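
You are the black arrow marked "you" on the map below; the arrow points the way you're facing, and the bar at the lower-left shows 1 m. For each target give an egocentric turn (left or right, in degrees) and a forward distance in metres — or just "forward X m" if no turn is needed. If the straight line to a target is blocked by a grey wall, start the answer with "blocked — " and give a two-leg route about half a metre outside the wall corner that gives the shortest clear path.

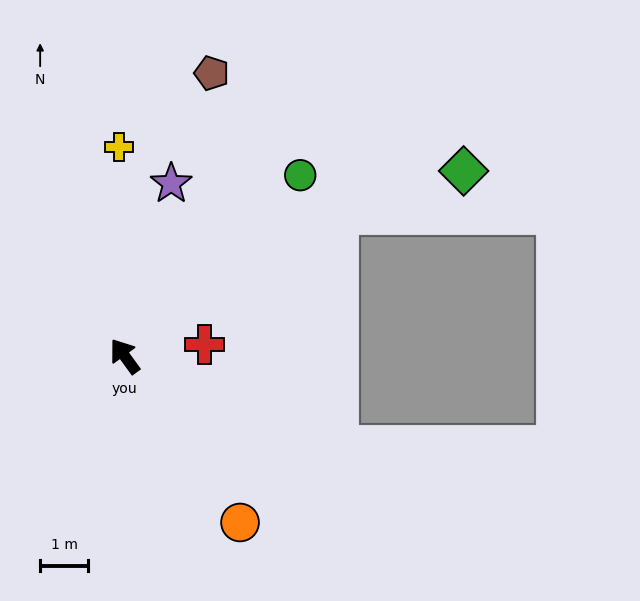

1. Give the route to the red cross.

turn right 118°, forward 1.7 m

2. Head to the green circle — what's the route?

turn right 80°, forward 5.2 m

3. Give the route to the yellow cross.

turn right 34°, forward 4.3 m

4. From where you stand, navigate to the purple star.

turn right 51°, forward 3.7 m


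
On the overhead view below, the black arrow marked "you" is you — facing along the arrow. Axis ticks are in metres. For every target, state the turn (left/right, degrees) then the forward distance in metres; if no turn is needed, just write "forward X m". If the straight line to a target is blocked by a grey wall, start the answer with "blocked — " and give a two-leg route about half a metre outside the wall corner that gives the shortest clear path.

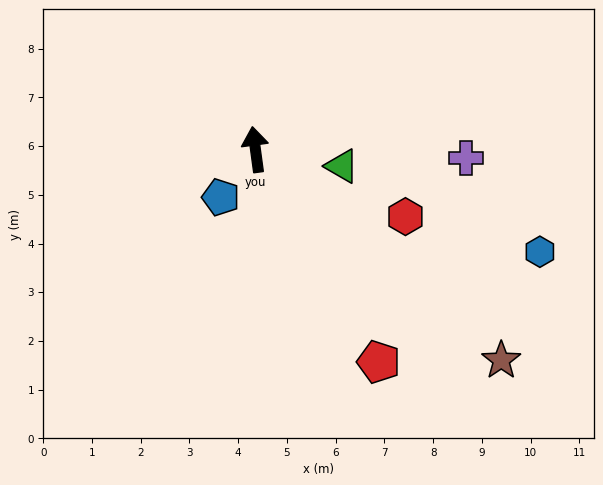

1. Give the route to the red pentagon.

turn right 158°, forward 5.0 m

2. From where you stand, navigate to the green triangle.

turn right 109°, forward 1.8 m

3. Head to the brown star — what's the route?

turn right 138°, forward 6.6 m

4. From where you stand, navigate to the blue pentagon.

turn left 136°, forward 1.2 m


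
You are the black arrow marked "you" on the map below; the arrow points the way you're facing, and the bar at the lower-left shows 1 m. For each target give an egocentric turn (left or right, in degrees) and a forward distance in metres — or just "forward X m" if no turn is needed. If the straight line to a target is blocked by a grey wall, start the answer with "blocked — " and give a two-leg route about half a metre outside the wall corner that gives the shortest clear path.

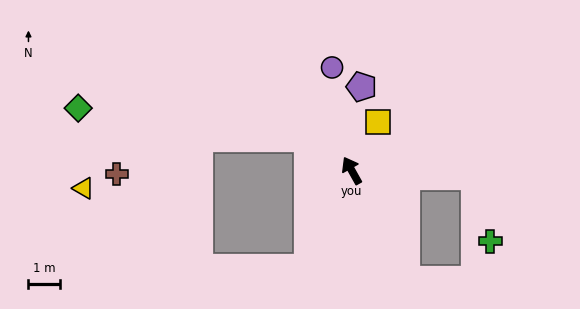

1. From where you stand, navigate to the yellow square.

turn right 58°, forward 1.7 m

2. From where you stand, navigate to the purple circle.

turn right 18°, forward 3.3 m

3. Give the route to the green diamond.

blocked — turn left 25°, forward 1.7 m, then turn left 28°, forward 7.2 m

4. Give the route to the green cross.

blocked — turn right 122°, forward 3.8 m, then turn right 73°, forward 2.1 m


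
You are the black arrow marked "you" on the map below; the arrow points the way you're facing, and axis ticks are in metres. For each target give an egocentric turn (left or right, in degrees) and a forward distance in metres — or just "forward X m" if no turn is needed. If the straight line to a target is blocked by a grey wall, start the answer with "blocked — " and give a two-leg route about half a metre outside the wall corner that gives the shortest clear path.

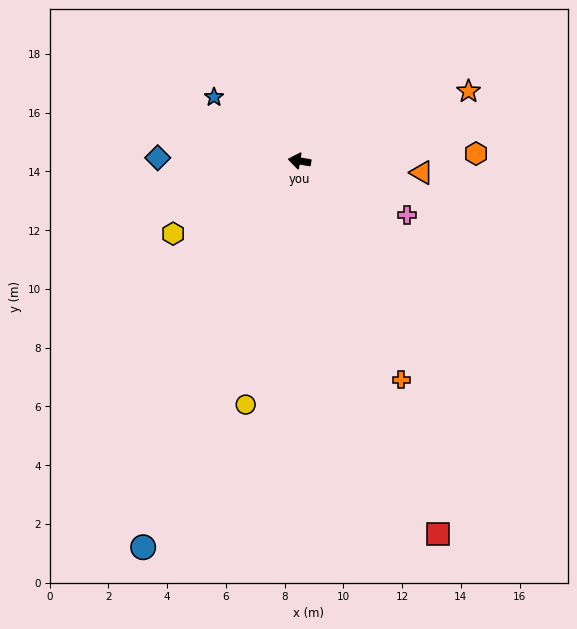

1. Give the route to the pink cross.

turn left 163°, forward 4.1 m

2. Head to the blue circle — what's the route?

turn left 77°, forward 14.2 m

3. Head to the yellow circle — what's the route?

turn left 87°, forward 8.5 m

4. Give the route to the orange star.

turn right 148°, forward 6.2 m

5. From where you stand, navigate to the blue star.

turn right 27°, forward 3.6 m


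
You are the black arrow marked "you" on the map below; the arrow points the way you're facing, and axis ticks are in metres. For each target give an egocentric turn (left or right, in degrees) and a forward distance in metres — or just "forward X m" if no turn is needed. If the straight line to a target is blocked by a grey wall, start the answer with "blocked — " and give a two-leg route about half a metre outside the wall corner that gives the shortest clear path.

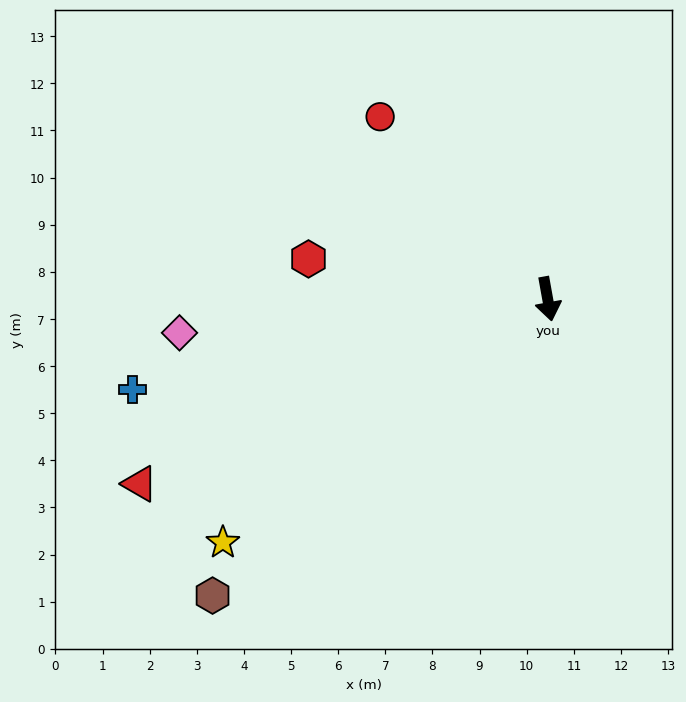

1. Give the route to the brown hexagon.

turn right 59°, forward 9.5 m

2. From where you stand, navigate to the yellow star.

turn right 63°, forward 8.6 m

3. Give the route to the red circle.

turn right 148°, forward 5.3 m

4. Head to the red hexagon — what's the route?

turn right 110°, forward 5.1 m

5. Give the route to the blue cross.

turn right 88°, forward 9.0 m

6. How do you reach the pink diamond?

turn right 95°, forward 7.8 m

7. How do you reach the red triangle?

turn right 76°, forward 9.5 m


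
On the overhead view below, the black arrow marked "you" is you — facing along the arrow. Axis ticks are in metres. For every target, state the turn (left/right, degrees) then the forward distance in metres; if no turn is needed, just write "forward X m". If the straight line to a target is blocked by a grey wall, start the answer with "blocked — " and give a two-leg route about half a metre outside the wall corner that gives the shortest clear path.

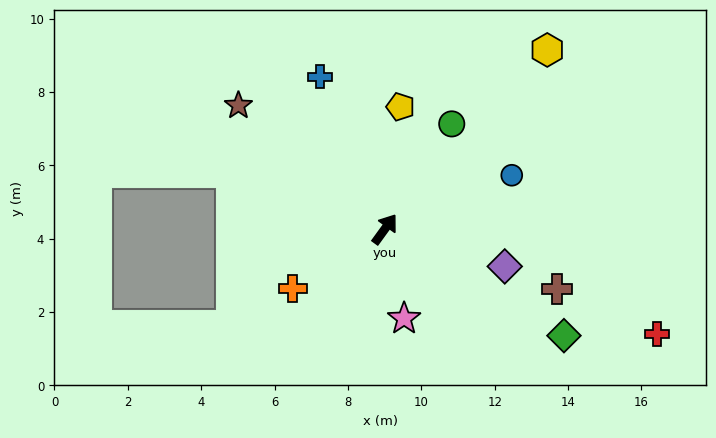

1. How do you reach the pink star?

turn right 132°, forward 2.5 m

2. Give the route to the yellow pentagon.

turn left 29°, forward 3.4 m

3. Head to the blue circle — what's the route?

turn right 31°, forward 3.8 m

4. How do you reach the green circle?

turn left 3°, forward 3.4 m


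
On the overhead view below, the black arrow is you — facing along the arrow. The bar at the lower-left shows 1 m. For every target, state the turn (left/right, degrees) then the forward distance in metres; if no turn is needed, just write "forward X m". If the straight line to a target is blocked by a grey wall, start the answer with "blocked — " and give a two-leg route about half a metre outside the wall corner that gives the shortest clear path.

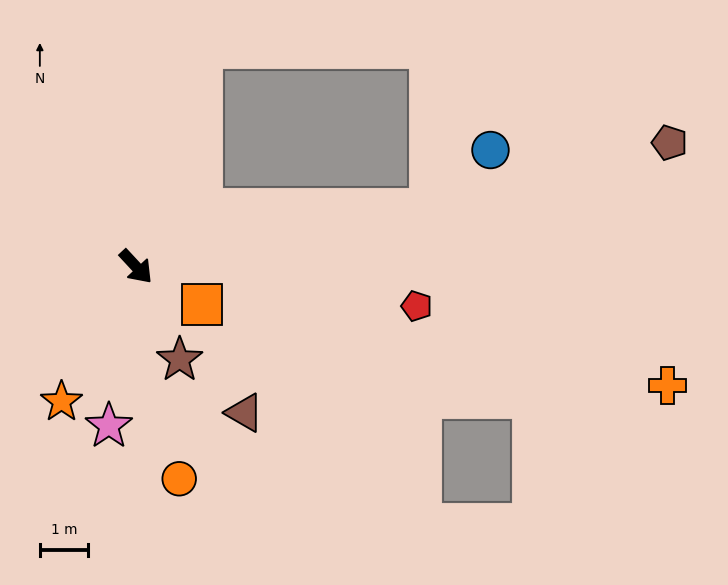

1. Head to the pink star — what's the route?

turn right 53°, forward 3.4 m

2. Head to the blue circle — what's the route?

blocked — turn left 58°, forward 6.2 m, then turn left 33°, forward 1.8 m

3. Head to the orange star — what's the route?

turn right 72°, forward 3.2 m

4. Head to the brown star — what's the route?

turn right 18°, forward 2.1 m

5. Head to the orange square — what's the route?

turn left 17°, forward 1.6 m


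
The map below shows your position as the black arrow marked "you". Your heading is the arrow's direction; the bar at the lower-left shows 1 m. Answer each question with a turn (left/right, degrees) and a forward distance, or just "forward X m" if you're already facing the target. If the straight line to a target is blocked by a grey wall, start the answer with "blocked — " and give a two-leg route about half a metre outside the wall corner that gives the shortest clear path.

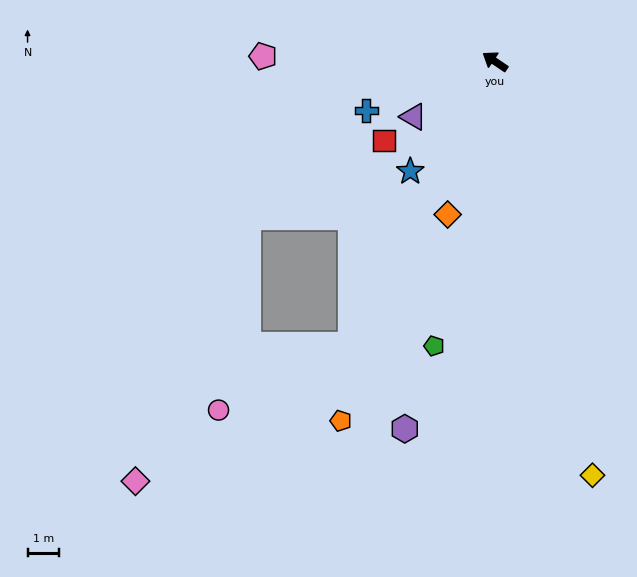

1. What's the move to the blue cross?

turn left 55°, forward 4.4 m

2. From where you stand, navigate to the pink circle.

blocked — turn left 97°, forward 10.2 m, then turn right 37°, forward 4.7 m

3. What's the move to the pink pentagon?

turn left 33°, forward 7.4 m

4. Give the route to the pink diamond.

blocked — turn left 97°, forward 10.2 m, then turn right 31°, forward 8.2 m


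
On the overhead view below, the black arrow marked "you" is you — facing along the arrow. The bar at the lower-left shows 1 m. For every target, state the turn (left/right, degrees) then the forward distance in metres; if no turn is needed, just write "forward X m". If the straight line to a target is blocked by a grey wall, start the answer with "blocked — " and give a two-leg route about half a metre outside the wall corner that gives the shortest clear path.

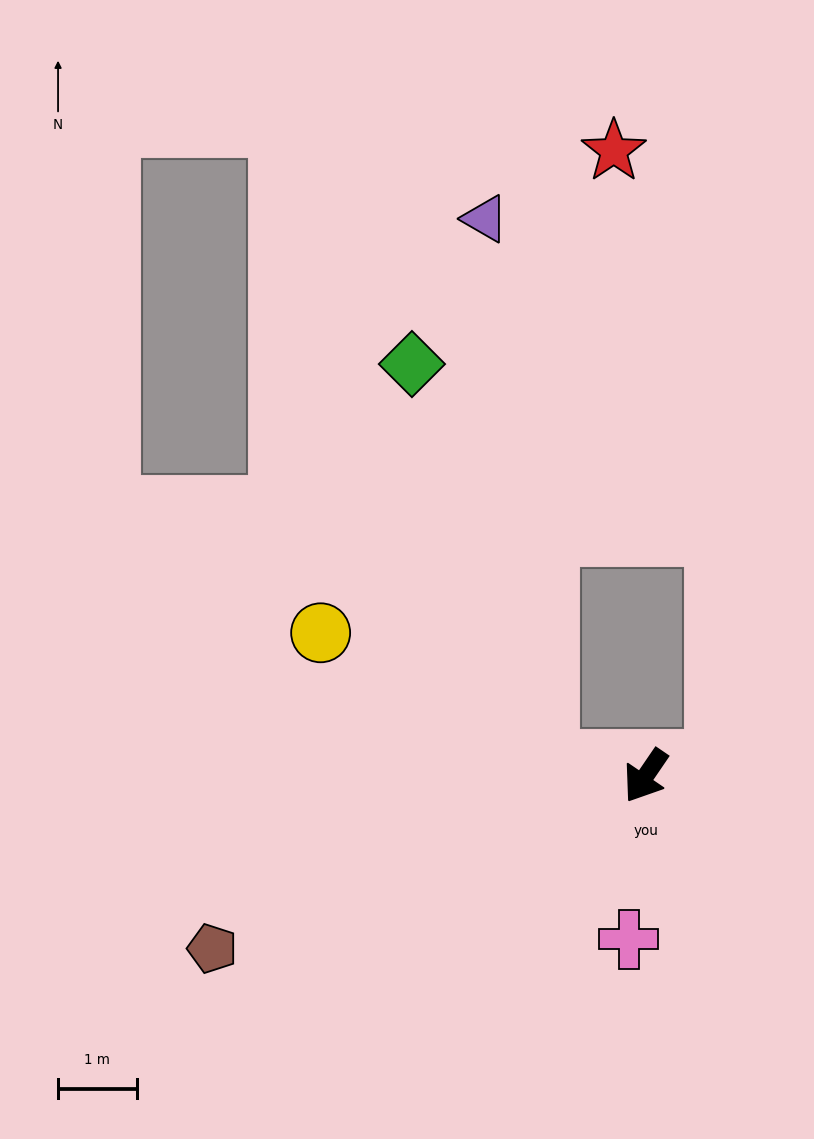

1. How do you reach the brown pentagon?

turn right 34°, forward 5.9 m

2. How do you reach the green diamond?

blocked — turn right 63°, forward 1.3 m, then turn right 64°, forward 5.3 m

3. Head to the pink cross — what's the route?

turn left 28°, forward 2.1 m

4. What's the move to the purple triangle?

blocked — turn right 63°, forward 1.3 m, then turn right 76°, forward 7.0 m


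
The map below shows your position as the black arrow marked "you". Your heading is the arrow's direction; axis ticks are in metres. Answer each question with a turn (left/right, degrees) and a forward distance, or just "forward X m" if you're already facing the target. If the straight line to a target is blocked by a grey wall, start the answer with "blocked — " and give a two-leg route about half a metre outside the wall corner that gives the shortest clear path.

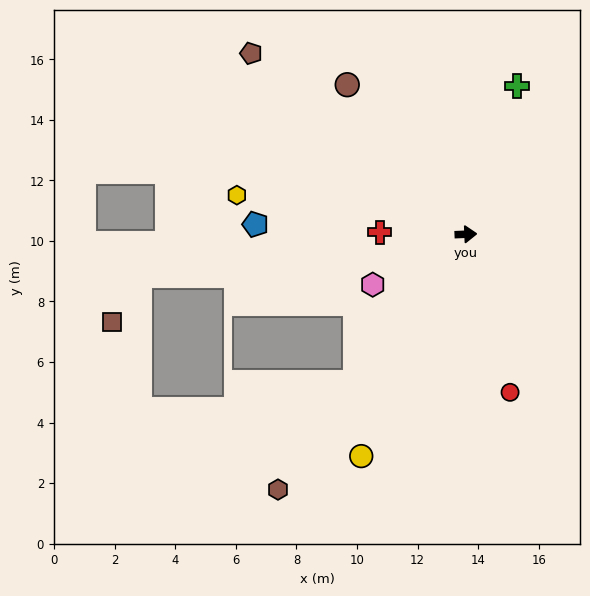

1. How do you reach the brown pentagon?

turn left 138°, forward 9.3 m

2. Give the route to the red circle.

turn right 77°, forward 5.4 m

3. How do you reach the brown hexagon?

turn right 129°, forward 10.5 m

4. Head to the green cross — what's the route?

turn left 69°, forward 5.2 m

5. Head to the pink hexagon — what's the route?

turn right 154°, forward 3.5 m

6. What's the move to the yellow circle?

turn right 118°, forward 8.1 m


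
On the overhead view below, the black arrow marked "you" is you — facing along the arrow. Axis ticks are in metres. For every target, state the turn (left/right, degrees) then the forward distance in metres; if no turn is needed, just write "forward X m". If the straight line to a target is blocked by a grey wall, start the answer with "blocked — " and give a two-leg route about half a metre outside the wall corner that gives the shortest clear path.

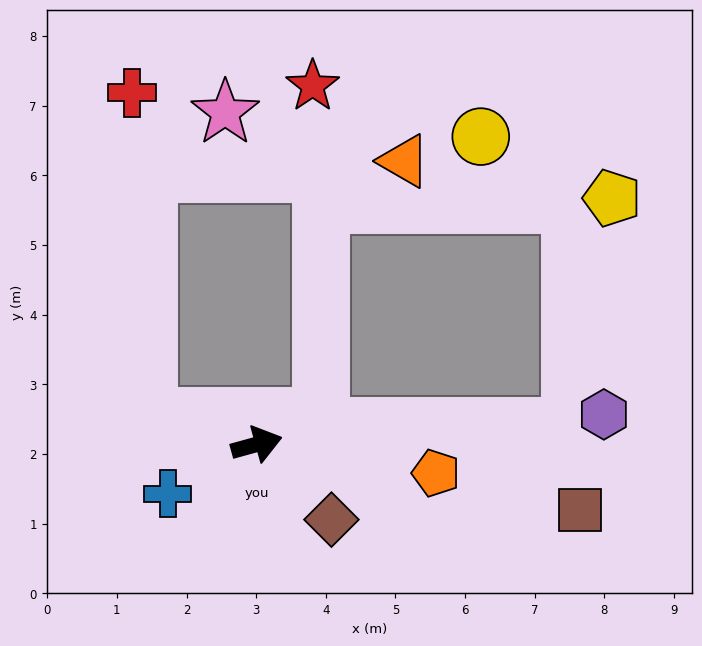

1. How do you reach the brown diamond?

turn right 61°, forward 1.5 m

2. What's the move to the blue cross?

turn right 166°, forward 1.5 m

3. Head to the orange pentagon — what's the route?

turn right 25°, forward 2.6 m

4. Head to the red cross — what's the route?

blocked — turn left 151°, forward 1.6 m, then turn right 74°, forward 4.7 m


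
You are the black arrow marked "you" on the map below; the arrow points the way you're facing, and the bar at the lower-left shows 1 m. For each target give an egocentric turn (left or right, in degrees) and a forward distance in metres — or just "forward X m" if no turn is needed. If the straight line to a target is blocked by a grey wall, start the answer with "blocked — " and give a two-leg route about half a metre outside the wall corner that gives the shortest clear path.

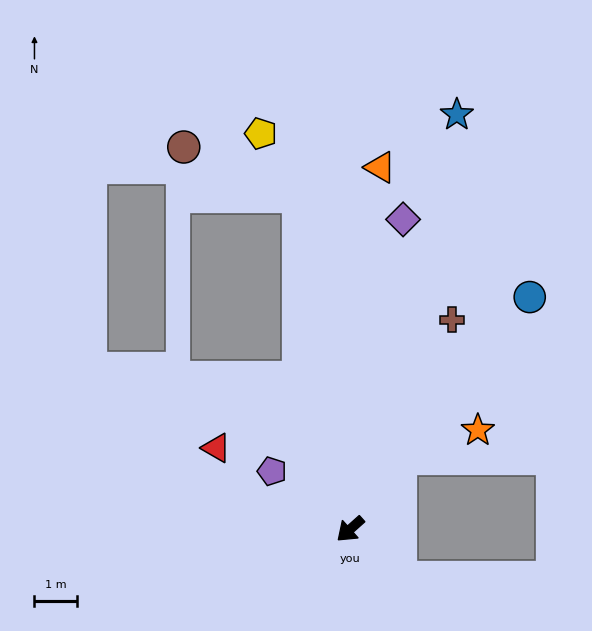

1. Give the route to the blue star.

turn right 146°, forward 10.1 m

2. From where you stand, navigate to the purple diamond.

turn right 141°, forward 7.4 m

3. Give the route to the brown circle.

blocked — turn right 123°, forward 8.0 m, then turn left 59°, forward 3.0 m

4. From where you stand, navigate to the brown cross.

turn right 158°, forward 5.5 m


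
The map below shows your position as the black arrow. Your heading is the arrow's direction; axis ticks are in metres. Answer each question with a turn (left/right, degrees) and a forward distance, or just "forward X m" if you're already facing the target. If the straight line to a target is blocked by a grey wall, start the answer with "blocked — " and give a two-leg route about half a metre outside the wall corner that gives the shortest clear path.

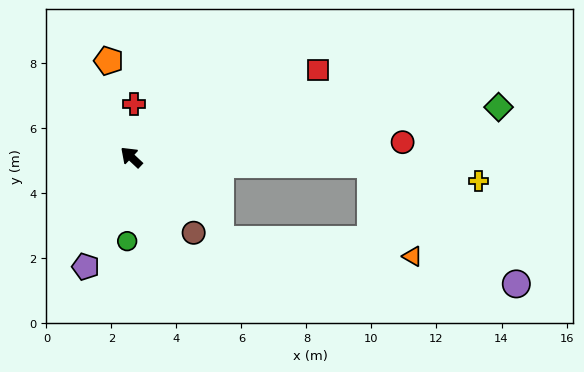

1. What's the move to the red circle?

turn right 134°, forward 8.4 m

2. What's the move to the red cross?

turn right 50°, forward 1.6 m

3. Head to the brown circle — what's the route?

turn left 173°, forward 3.0 m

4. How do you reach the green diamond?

turn right 129°, forward 11.4 m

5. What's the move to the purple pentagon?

turn left 111°, forward 3.6 m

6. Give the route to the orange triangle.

blocked — turn right 139°, forward 7.4 m, then turn right 63°, forward 3.1 m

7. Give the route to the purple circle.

blocked — turn right 139°, forward 7.4 m, then turn right 37°, forward 5.8 m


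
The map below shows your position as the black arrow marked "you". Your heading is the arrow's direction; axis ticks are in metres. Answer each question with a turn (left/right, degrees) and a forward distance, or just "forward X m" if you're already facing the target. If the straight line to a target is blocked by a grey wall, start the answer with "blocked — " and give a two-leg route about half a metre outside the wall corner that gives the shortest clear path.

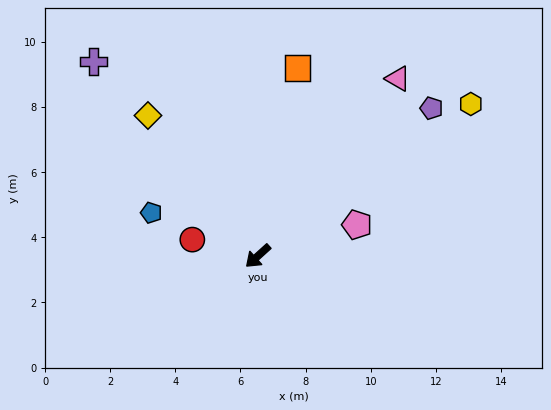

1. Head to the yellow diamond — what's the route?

turn right 94°, forward 5.5 m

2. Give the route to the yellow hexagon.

turn left 173°, forward 8.0 m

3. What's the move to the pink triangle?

turn right 170°, forward 6.9 m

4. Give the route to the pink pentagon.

turn left 155°, forward 3.2 m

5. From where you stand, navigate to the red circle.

turn right 56°, forward 2.1 m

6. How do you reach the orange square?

turn right 144°, forward 5.9 m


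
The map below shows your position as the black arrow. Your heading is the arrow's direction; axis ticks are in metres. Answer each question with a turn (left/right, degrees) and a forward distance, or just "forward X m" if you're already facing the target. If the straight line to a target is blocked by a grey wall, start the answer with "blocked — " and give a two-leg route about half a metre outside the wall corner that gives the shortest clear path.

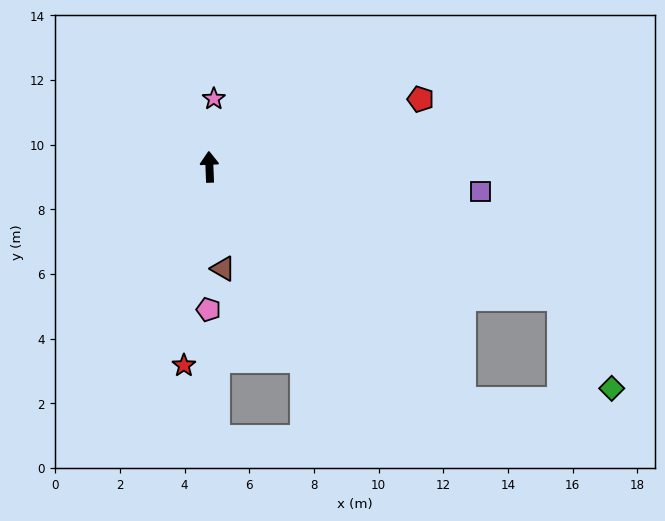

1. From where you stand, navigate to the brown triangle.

turn right 175°, forward 3.2 m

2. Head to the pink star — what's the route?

turn right 6°, forward 2.1 m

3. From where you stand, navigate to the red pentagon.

turn right 75°, forward 6.9 m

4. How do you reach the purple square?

turn right 98°, forward 8.4 m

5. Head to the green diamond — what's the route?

blocked — turn right 113°, forward 11.6 m, then turn right 40°, forward 3.2 m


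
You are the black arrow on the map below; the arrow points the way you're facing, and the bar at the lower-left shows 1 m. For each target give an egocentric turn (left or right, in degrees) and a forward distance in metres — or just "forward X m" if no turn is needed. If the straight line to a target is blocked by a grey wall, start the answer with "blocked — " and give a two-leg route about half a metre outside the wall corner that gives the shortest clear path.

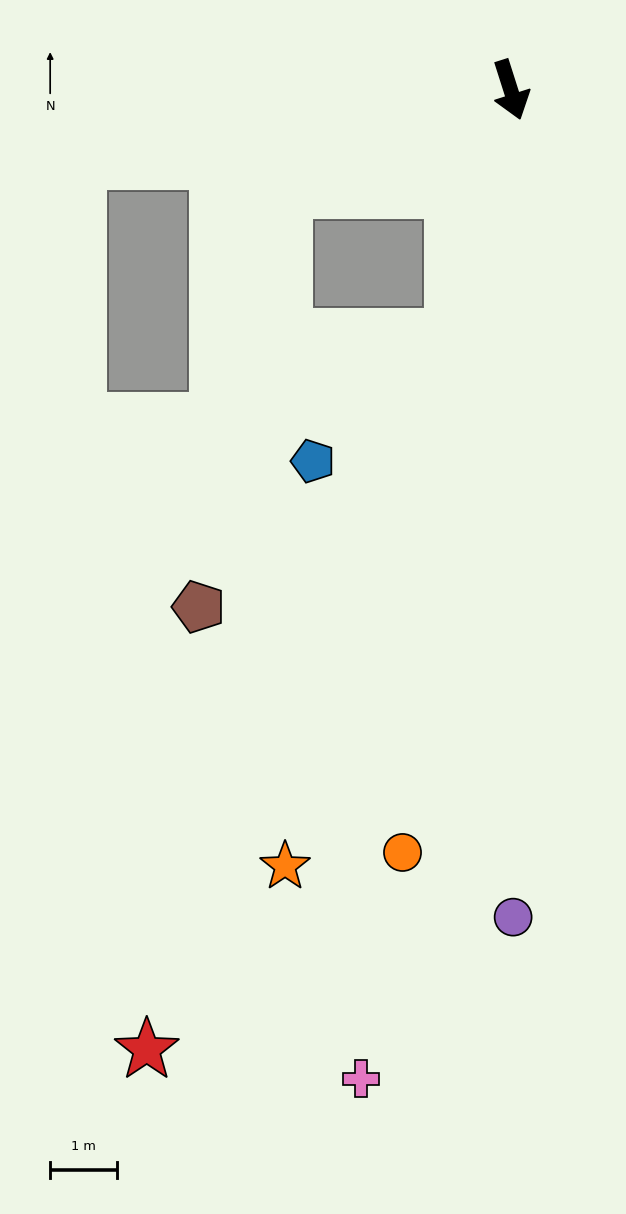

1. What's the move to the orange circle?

turn right 26°, forward 11.6 m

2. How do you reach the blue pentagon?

blocked — turn right 31°, forward 3.8 m, then turn right 35°, forward 2.8 m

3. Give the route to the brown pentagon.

blocked — turn right 84°, forward 3.7 m, then turn left 55°, forward 6.4 m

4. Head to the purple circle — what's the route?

turn right 17°, forward 12.4 m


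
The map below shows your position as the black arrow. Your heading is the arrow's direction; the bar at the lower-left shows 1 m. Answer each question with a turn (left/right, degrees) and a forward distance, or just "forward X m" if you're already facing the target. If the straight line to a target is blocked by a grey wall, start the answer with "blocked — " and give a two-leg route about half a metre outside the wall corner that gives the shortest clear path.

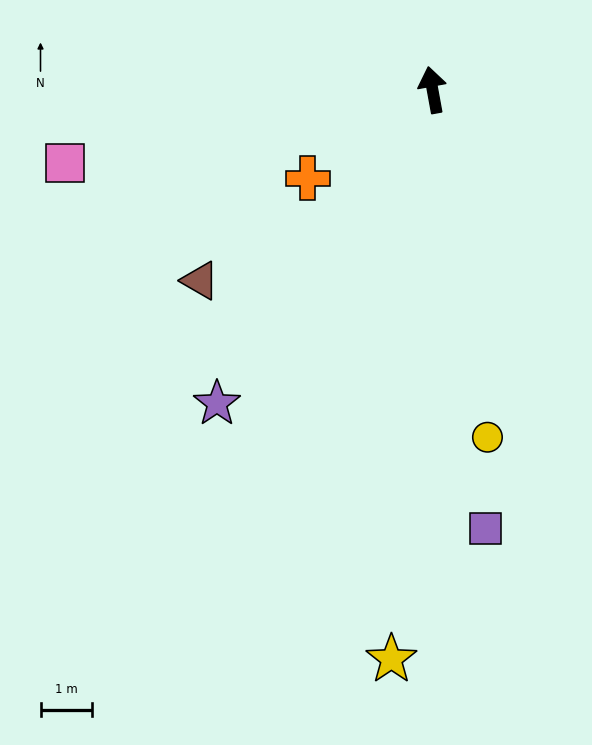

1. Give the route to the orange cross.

turn left 115°, forward 3.0 m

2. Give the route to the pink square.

turn left 91°, forward 7.2 m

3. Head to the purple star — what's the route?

turn left 135°, forward 7.3 m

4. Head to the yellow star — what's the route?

turn left 166°, forward 11.0 m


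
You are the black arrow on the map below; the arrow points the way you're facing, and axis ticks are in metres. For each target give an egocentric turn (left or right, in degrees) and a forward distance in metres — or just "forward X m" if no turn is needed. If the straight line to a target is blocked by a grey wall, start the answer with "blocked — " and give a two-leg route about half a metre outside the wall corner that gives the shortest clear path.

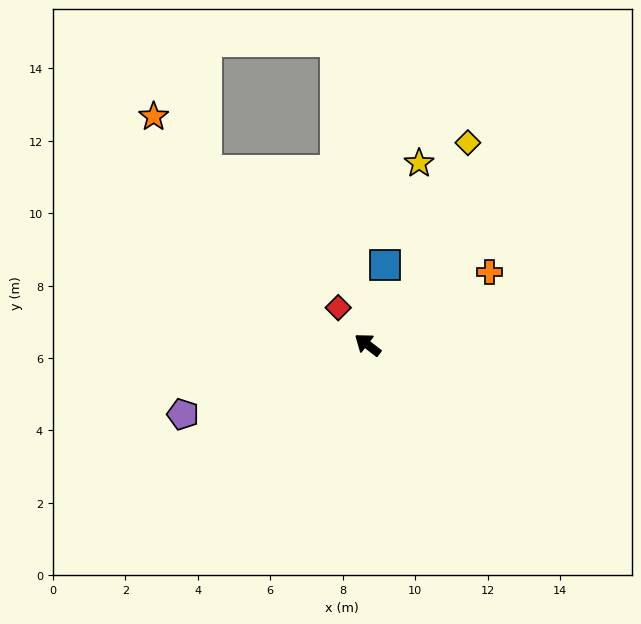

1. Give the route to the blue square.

turn right 65°, forward 2.3 m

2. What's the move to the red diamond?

turn right 14°, forward 1.3 m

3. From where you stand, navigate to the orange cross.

turn right 112°, forward 3.9 m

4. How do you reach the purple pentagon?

turn left 58°, forward 5.4 m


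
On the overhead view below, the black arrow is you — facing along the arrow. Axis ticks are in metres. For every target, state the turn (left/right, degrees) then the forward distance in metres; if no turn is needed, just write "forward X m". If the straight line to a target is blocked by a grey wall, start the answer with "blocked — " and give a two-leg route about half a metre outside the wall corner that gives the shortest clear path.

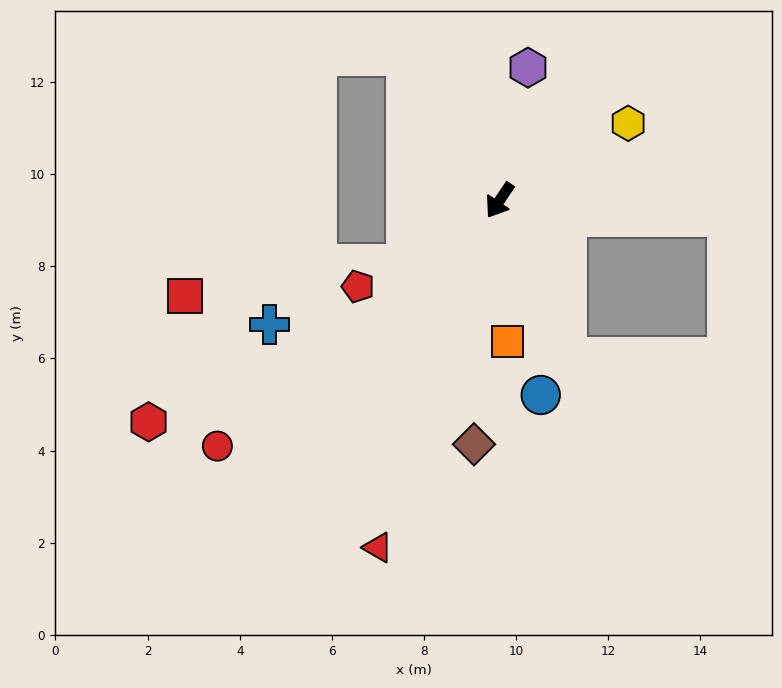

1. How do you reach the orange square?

turn left 37°, forward 3.1 m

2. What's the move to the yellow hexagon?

turn left 155°, forward 3.3 m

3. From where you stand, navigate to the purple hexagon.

turn right 158°, forward 2.9 m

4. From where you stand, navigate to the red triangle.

turn left 15°, forward 8.0 m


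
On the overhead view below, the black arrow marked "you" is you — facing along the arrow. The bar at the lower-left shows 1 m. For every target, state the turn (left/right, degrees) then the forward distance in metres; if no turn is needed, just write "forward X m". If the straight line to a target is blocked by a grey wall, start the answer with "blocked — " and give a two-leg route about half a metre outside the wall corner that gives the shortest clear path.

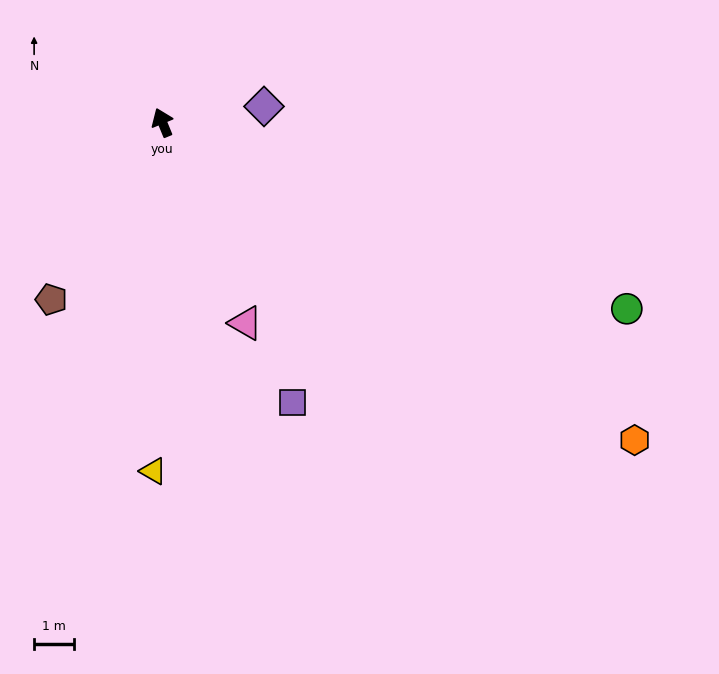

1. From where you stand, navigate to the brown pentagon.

turn left 126°, forward 5.2 m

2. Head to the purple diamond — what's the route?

turn right 103°, forward 2.6 m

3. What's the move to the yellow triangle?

turn left 156°, forward 8.7 m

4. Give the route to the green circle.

turn right 134°, forward 12.4 m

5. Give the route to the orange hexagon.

turn right 146°, forward 14.1 m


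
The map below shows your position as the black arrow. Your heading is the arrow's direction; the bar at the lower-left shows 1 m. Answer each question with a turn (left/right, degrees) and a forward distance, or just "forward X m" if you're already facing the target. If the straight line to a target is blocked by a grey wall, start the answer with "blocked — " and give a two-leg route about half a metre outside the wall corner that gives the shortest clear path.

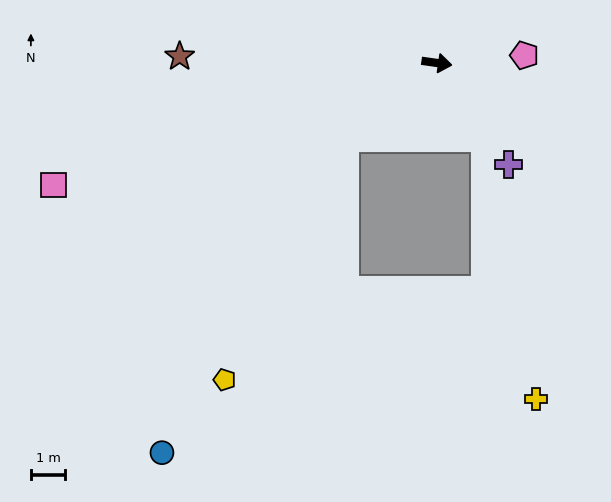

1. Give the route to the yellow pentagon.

blocked — turn right 133°, forward 3.5 m, then turn left 25°, forward 7.9 m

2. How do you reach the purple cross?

turn right 47°, forward 3.6 m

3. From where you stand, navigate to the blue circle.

blocked — turn right 133°, forward 3.5 m, then turn left 21°, forward 10.6 m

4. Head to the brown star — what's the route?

turn right 173°, forward 7.5 m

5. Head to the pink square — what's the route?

turn right 154°, forward 11.8 m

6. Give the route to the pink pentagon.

turn left 13°, forward 2.6 m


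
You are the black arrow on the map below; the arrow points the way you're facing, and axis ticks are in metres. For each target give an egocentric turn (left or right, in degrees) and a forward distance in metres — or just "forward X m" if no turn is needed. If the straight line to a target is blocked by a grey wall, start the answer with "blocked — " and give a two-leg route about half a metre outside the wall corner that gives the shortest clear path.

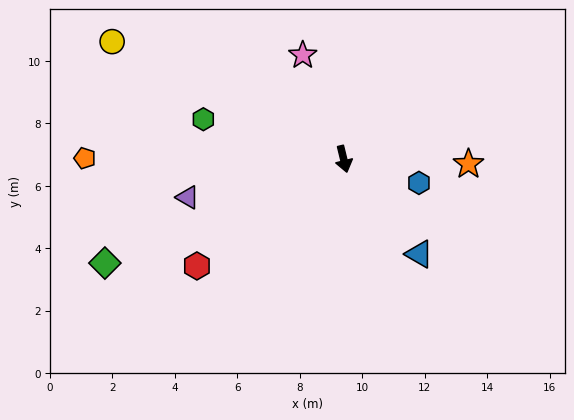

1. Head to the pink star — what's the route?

turn right 172°, forward 3.6 m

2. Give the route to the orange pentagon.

turn right 104°, forward 8.3 m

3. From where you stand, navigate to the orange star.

turn left 74°, forward 4.0 m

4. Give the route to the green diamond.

turn right 80°, forward 8.3 m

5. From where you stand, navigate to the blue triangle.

turn left 25°, forward 3.9 m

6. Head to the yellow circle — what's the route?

turn right 131°, forward 8.3 m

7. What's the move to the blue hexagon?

turn left 59°, forward 2.5 m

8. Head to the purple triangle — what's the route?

turn right 90°, forward 5.1 m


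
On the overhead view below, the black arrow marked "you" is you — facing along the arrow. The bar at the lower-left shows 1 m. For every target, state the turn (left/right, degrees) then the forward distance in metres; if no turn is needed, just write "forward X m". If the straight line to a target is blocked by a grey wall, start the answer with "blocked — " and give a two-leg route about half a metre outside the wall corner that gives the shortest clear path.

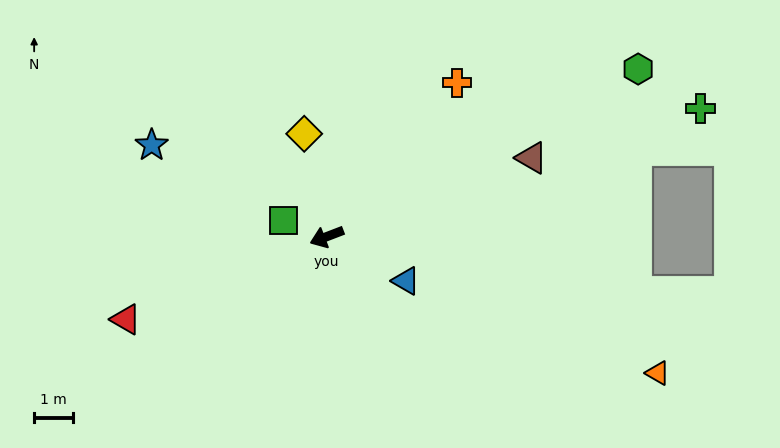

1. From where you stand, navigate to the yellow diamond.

turn right 99°, forward 2.7 m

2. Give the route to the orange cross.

turn right 151°, forward 5.2 m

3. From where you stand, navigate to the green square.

turn right 41°, forward 1.2 m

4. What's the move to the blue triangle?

turn left 130°, forward 2.4 m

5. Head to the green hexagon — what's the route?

turn right 173°, forward 9.2 m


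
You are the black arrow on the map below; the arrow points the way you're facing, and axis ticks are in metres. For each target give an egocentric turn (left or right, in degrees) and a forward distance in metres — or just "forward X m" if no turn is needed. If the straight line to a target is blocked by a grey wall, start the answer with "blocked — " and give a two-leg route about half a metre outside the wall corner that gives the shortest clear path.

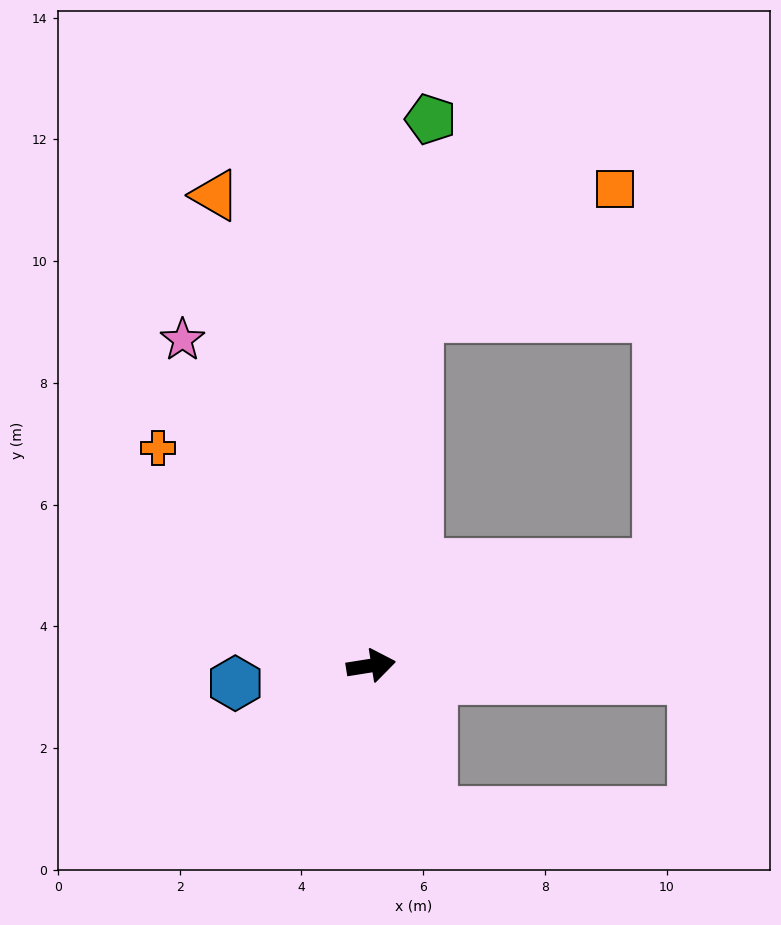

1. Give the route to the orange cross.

turn left 125°, forward 5.0 m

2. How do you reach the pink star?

turn left 111°, forward 6.2 m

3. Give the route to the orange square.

blocked — turn left 73°, forward 5.8 m, then turn right 49°, forward 3.9 m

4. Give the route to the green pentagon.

turn left 75°, forward 9.0 m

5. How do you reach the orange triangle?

turn left 99°, forward 8.1 m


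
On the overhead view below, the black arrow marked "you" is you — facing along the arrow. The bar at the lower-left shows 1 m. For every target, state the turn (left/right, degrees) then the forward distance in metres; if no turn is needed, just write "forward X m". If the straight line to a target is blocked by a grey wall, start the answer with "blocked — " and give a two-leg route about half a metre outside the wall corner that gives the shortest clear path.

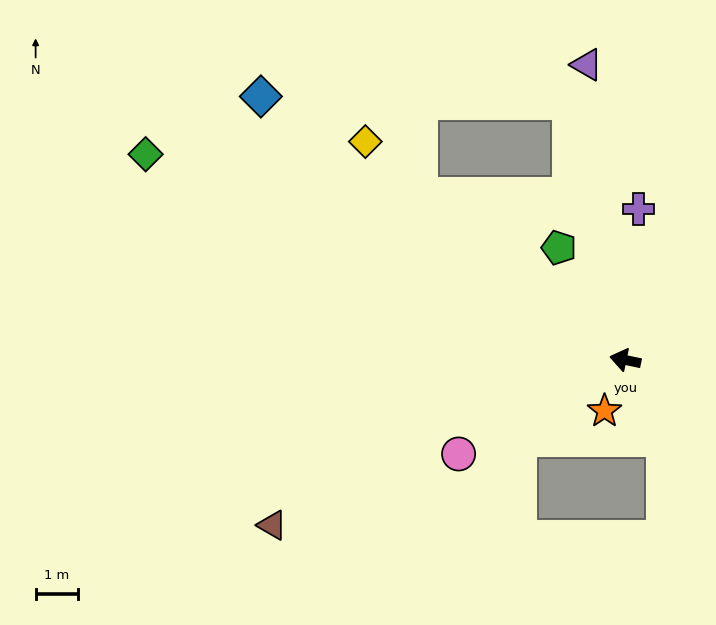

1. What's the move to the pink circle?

turn left 41°, forward 4.5 m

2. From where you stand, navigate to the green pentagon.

turn right 48°, forward 3.1 m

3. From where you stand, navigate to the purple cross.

turn right 83°, forward 3.6 m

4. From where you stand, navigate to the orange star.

turn left 80°, forward 1.3 m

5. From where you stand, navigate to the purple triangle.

turn right 71°, forward 7.1 m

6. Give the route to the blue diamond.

turn right 24°, forward 10.7 m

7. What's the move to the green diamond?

turn right 11°, forward 12.4 m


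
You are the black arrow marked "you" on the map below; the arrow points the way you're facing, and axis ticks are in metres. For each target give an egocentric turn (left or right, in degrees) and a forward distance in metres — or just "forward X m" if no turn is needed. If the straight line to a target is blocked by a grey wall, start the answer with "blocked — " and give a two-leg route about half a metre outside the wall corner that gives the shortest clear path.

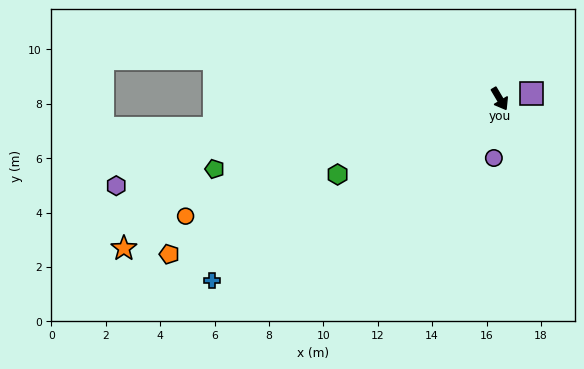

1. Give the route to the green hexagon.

turn right 96°, forward 6.6 m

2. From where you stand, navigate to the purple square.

turn left 69°, forward 1.2 m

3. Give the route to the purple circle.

turn right 36°, forward 2.2 m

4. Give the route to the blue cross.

turn right 88°, forward 12.5 m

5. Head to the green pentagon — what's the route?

turn right 107°, forward 10.8 m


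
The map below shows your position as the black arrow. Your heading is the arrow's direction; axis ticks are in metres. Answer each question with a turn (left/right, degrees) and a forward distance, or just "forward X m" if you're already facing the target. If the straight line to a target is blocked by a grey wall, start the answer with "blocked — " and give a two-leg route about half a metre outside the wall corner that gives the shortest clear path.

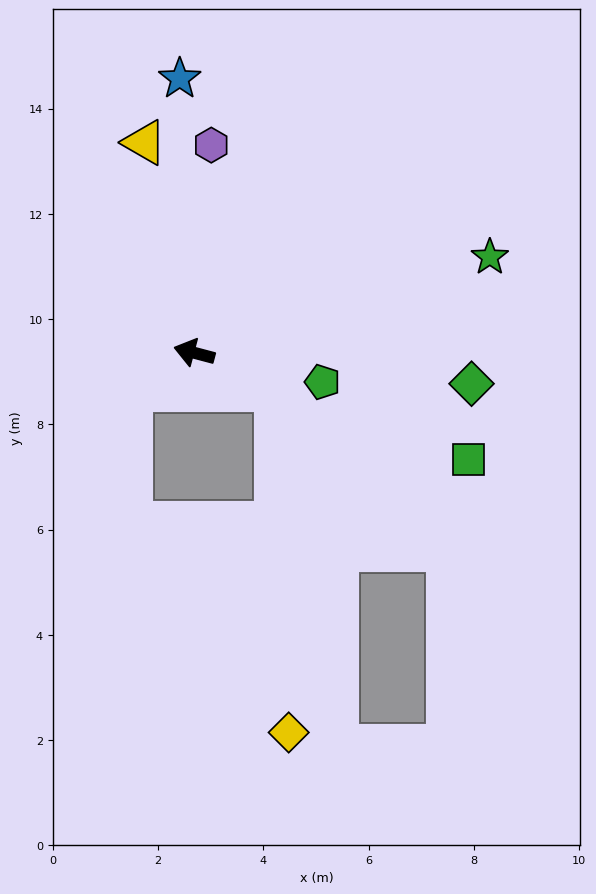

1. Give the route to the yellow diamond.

blocked — turn left 171°, forward 1.7 m, then turn right 64°, forward 6.5 m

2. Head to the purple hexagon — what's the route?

turn right 80°, forward 4.0 m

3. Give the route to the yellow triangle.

turn right 62°, forward 4.1 m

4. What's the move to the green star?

turn right 147°, forward 5.9 m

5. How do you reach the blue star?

turn right 72°, forward 5.2 m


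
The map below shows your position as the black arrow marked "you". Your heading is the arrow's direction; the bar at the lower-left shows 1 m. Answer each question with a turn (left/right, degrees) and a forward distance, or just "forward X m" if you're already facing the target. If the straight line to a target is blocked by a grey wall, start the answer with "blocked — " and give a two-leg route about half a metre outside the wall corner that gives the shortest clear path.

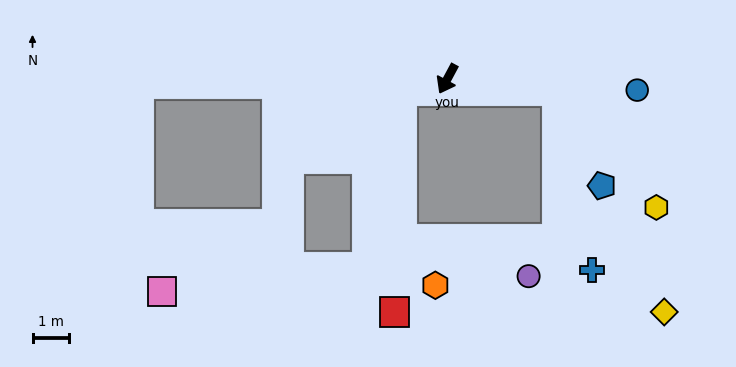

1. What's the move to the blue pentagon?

blocked — turn left 112°, forward 3.1 m, then turn right 59°, forward 2.9 m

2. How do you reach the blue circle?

turn left 115°, forward 5.3 m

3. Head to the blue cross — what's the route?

blocked — turn left 112°, forward 3.1 m, then turn right 73°, forward 5.0 m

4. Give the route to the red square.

blocked — turn right 47°, forward 1.3 m, then turn left 73°, forward 6.1 m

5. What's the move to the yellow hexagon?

blocked — turn left 112°, forward 3.1 m, then turn right 43°, forward 4.2 m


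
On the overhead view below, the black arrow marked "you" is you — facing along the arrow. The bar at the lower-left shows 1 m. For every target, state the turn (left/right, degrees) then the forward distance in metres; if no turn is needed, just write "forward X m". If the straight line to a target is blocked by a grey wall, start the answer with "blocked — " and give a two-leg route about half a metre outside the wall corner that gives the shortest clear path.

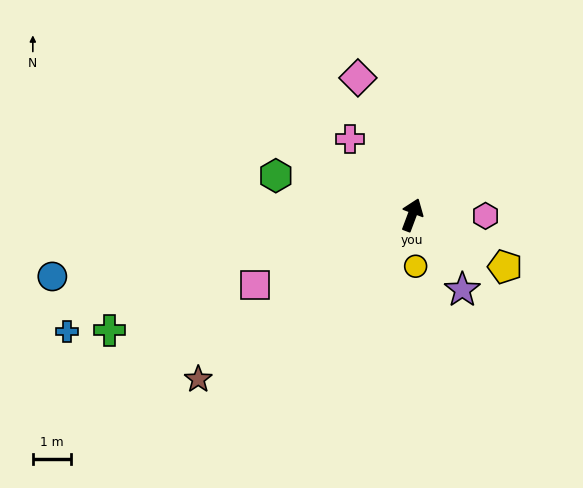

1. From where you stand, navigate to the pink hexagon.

turn right 70°, forward 1.9 m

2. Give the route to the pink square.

turn left 135°, forward 4.5 m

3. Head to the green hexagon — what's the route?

turn left 95°, forward 3.7 m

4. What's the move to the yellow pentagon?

turn right 99°, forward 2.8 m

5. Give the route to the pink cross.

turn left 60°, forward 2.6 m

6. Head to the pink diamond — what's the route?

turn left 42°, forward 3.8 m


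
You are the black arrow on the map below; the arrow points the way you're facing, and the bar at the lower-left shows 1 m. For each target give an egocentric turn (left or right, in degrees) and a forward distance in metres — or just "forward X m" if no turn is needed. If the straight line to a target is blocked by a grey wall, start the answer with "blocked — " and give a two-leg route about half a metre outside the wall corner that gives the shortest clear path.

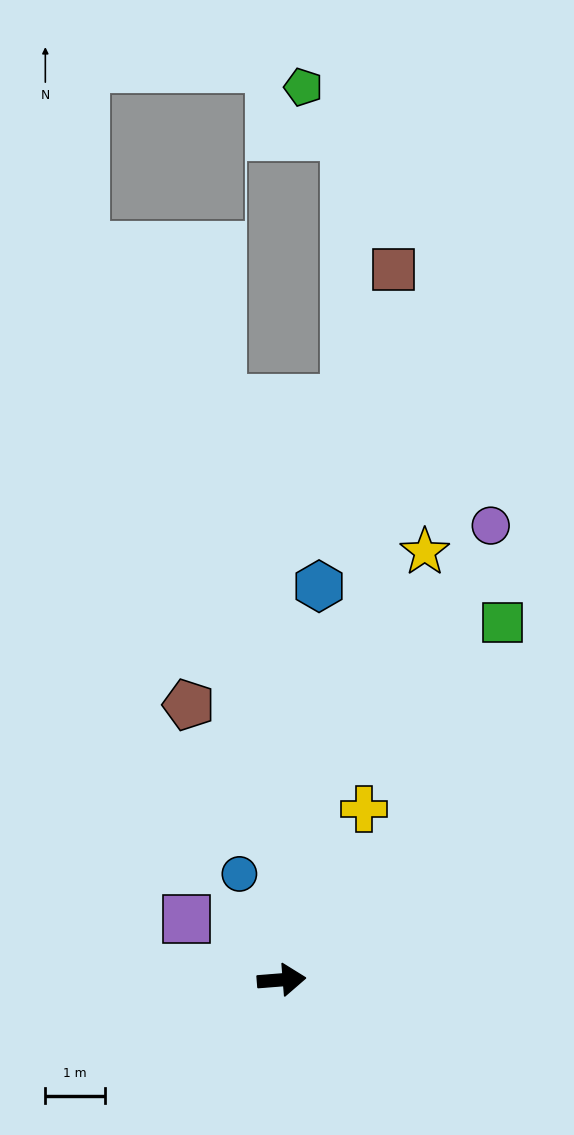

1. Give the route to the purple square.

turn left 143°, forward 1.9 m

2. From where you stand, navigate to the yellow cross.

turn left 60°, forward 3.2 m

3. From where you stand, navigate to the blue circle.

turn left 107°, forward 1.9 m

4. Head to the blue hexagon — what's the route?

turn left 80°, forward 6.7 m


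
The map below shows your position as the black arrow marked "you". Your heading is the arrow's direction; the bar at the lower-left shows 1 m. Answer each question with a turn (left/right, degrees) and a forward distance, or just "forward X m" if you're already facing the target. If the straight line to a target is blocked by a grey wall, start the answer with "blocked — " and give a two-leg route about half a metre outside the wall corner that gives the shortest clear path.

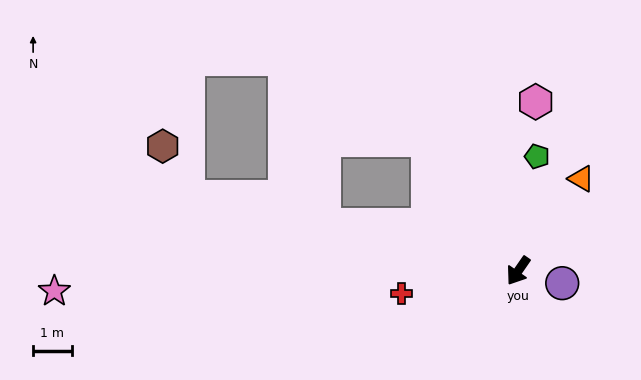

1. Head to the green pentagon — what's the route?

turn right 155°, forward 3.0 m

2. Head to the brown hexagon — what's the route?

blocked — turn right 68°, forward 8.8 m, then turn right 50°, forward 1.5 m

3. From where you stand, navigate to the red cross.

turn right 44°, forward 3.1 m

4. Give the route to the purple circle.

turn left 109°, forward 1.2 m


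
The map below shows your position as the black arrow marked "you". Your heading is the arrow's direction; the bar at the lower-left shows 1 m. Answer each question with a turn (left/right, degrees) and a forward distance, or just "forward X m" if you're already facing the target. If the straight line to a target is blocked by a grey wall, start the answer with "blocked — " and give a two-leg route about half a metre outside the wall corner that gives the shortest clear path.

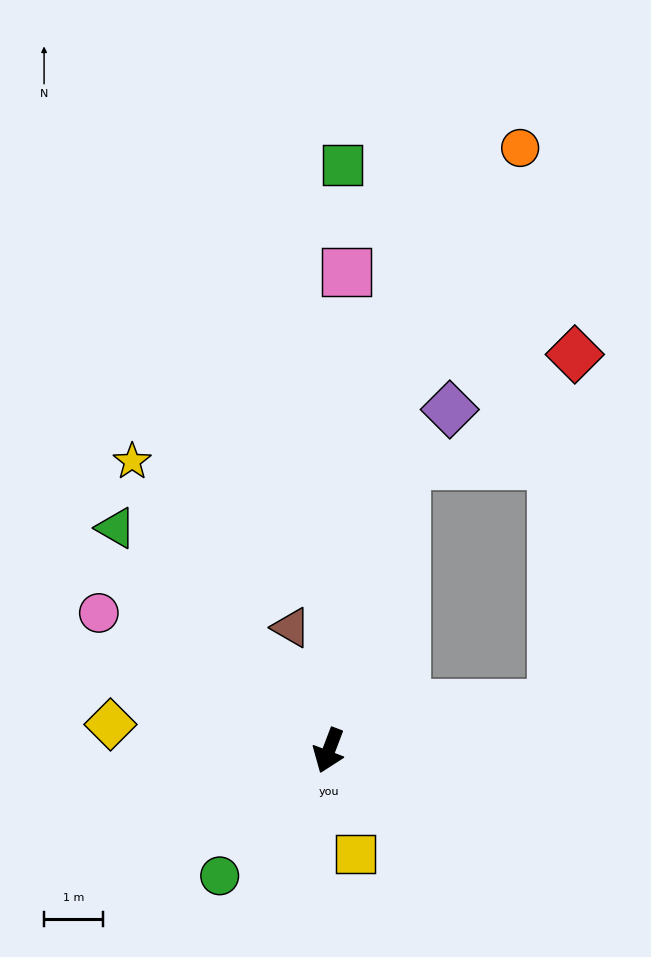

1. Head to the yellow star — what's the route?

turn right 125°, forward 6.0 m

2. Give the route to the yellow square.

turn left 35°, forward 1.8 m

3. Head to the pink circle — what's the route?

turn right 100°, forward 4.6 m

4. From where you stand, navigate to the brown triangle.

turn right 142°, forward 2.2 m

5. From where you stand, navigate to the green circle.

turn right 20°, forward 2.8 m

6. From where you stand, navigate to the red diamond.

blocked — turn left 123°, forward 3.9 m, then turn left 74°, forward 6.0 m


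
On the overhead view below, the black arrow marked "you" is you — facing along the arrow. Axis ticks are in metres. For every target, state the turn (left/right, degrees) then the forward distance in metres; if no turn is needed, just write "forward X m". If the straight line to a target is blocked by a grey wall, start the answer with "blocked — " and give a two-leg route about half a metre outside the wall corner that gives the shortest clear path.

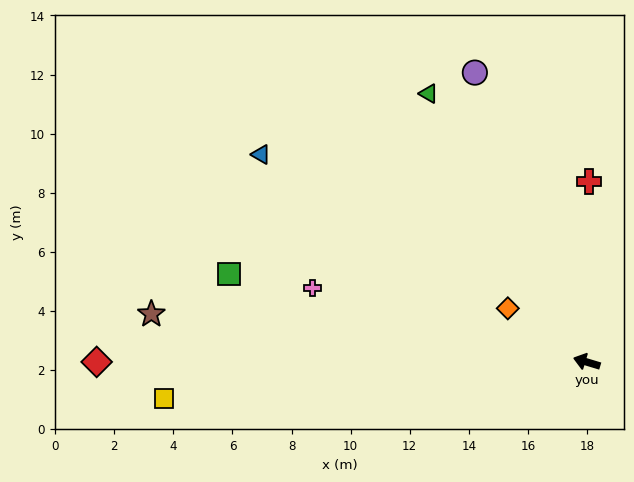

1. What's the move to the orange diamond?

turn right 17°, forward 3.2 m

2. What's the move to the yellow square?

turn left 22°, forward 14.4 m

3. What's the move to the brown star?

turn left 11°, forward 14.8 m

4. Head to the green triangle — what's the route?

turn right 43°, forward 10.5 m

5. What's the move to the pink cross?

forward 9.6 m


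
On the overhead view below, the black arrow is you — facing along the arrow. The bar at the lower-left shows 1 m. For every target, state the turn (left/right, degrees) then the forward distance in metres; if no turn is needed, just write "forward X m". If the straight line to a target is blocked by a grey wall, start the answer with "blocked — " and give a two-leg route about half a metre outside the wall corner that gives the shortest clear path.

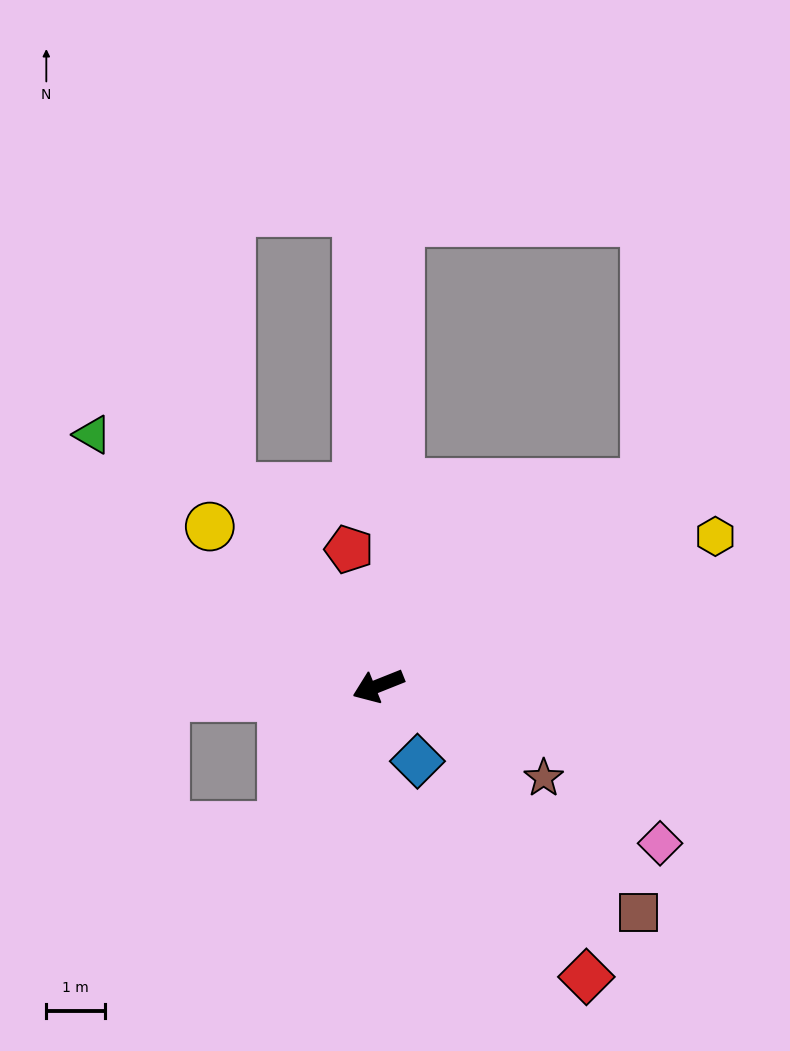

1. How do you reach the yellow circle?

turn right 65°, forward 4.0 m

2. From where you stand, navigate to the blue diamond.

turn left 96°, forward 1.4 m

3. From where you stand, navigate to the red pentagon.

turn right 100°, forward 2.4 m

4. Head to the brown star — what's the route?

turn left 129°, forward 3.2 m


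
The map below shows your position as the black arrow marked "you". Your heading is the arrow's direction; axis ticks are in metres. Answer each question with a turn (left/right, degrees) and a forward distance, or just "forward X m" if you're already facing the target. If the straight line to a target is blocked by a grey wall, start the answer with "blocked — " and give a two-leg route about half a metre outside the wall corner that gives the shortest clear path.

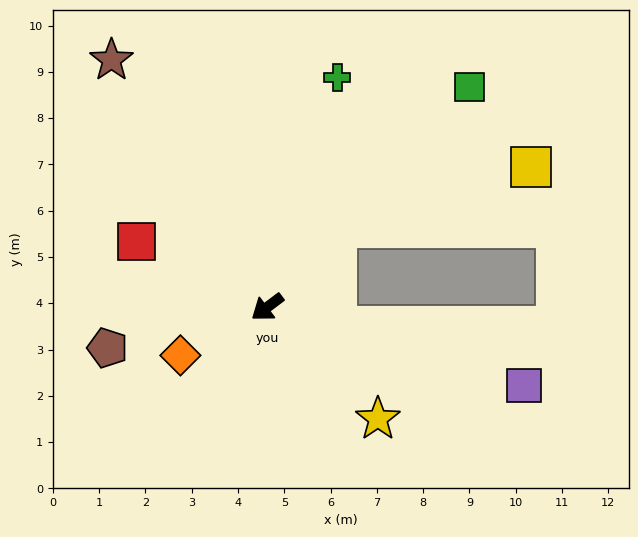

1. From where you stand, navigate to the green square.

turn right 169°, forward 6.5 m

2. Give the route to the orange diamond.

turn right 8°, forward 2.1 m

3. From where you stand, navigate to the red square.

turn right 64°, forward 3.2 m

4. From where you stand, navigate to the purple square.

turn left 126°, forward 5.8 m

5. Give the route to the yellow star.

turn left 98°, forward 3.4 m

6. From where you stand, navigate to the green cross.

turn right 144°, forward 5.2 m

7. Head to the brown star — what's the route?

turn right 95°, forward 6.3 m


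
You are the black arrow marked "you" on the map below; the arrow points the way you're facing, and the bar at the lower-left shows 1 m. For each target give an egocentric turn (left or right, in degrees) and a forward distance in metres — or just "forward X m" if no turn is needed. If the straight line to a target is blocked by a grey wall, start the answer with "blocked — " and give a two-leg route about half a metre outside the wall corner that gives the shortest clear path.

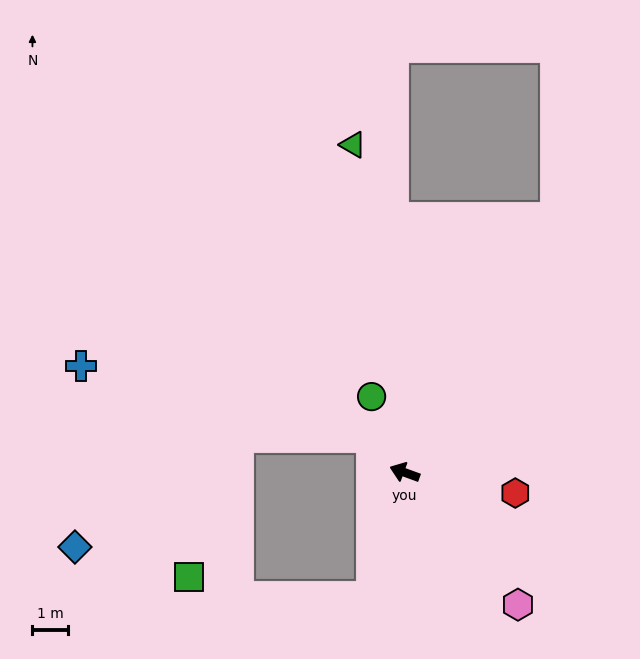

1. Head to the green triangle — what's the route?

turn right 61°, forward 9.3 m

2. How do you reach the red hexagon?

turn right 170°, forward 3.2 m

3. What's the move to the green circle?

turn right 46°, forward 2.3 m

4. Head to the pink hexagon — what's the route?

turn left 151°, forward 4.9 m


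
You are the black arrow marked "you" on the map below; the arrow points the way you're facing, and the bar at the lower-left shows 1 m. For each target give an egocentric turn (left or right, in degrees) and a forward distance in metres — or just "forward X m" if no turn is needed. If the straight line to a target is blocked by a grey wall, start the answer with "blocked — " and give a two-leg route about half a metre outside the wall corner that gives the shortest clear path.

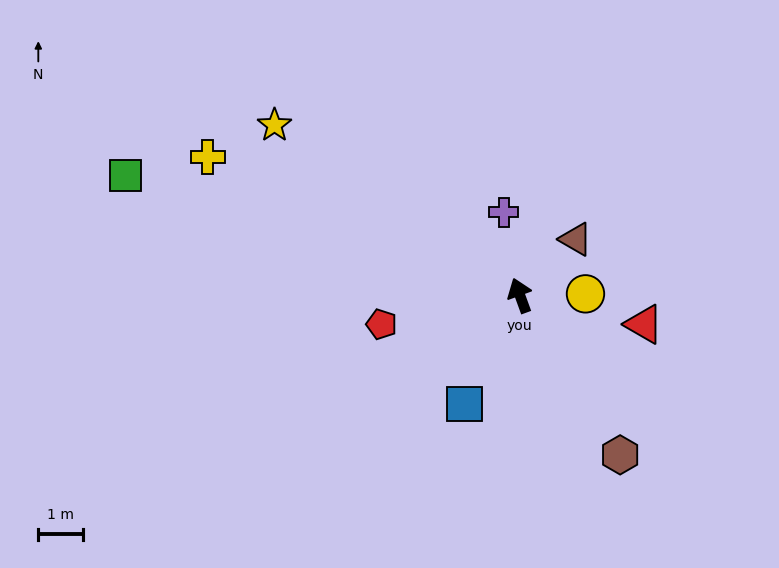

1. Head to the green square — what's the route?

turn left 53°, forward 9.1 m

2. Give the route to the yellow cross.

turn left 46°, forward 7.6 m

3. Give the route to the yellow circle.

turn right 109°, forward 1.5 m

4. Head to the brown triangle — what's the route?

turn right 65°, forward 1.8 m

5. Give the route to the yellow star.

turn left 35°, forward 6.6 m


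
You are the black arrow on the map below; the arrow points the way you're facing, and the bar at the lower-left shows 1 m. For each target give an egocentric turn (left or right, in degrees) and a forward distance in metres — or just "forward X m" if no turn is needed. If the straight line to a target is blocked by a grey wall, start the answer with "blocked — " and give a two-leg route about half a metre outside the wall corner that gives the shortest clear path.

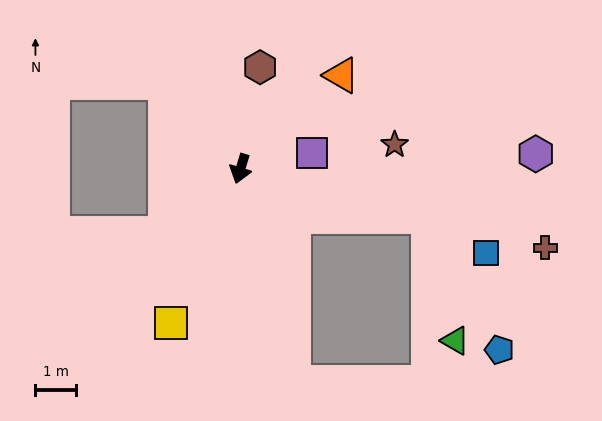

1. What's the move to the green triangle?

blocked — turn left 93°, forward 4.7 m, then turn right 64°, forward 3.1 m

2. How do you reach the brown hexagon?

turn right 174°, forward 2.5 m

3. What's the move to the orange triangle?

turn left 150°, forward 3.4 m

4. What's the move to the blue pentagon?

blocked — turn left 93°, forward 4.7 m, then turn right 48°, forward 3.7 m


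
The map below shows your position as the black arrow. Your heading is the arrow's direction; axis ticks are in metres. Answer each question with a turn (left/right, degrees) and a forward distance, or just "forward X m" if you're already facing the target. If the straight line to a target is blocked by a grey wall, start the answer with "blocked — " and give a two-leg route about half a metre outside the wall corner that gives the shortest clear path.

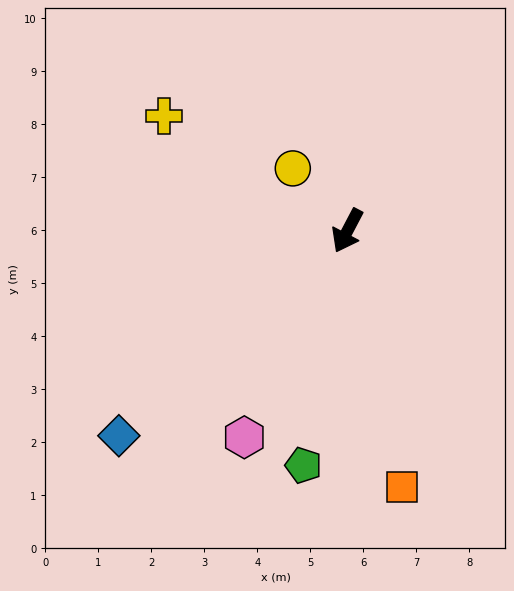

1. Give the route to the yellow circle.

turn right 111°, forward 1.6 m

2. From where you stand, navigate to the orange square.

turn left 40°, forward 4.9 m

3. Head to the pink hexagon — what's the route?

forward 4.4 m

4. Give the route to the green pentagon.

turn left 17°, forward 4.5 m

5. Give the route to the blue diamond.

turn right 20°, forward 5.8 m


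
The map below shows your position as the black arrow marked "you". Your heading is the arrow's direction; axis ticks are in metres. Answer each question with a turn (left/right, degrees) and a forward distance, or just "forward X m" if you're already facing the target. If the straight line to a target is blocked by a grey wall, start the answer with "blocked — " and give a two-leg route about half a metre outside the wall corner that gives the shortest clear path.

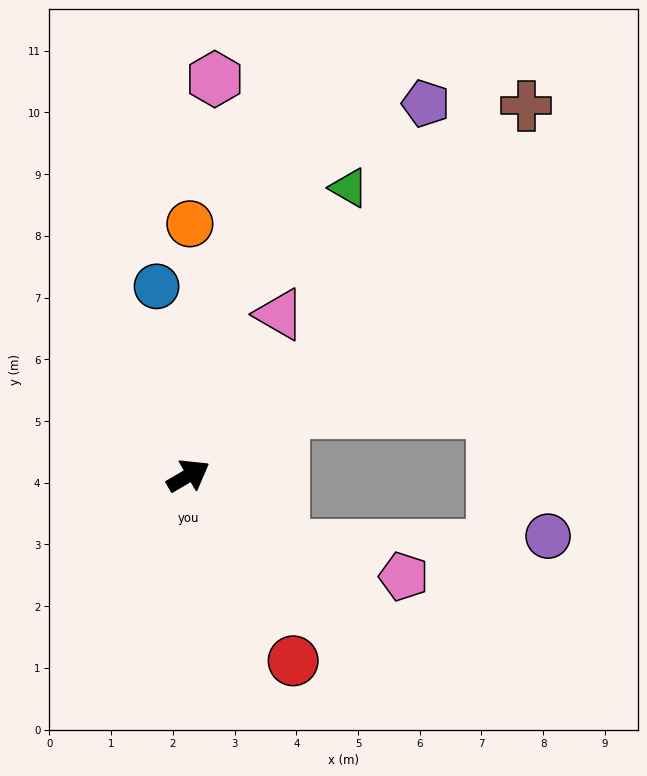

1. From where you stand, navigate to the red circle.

turn right 91°, forward 3.4 m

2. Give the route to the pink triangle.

turn left 30°, forward 3.0 m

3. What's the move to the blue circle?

turn left 69°, forward 3.1 m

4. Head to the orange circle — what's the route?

turn left 59°, forward 4.1 m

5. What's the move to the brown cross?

turn left 17°, forward 8.1 m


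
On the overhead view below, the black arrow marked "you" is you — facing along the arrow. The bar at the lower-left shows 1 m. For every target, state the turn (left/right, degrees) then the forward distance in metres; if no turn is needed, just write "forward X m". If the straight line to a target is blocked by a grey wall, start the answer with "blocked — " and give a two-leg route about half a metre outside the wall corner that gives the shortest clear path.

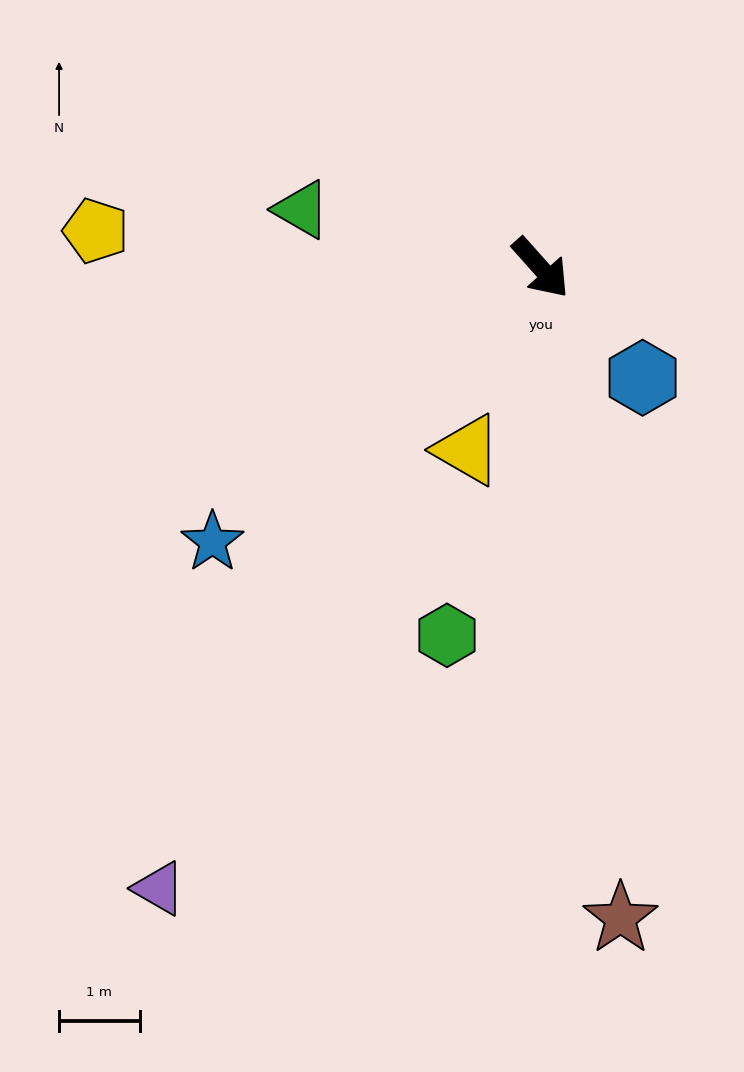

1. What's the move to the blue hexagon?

forward 1.9 m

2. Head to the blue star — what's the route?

turn right 92°, forward 5.3 m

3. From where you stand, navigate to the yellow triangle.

turn right 64°, forward 2.4 m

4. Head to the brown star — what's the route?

turn right 35°, forward 8.1 m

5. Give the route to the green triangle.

turn right 145°, forward 3.1 m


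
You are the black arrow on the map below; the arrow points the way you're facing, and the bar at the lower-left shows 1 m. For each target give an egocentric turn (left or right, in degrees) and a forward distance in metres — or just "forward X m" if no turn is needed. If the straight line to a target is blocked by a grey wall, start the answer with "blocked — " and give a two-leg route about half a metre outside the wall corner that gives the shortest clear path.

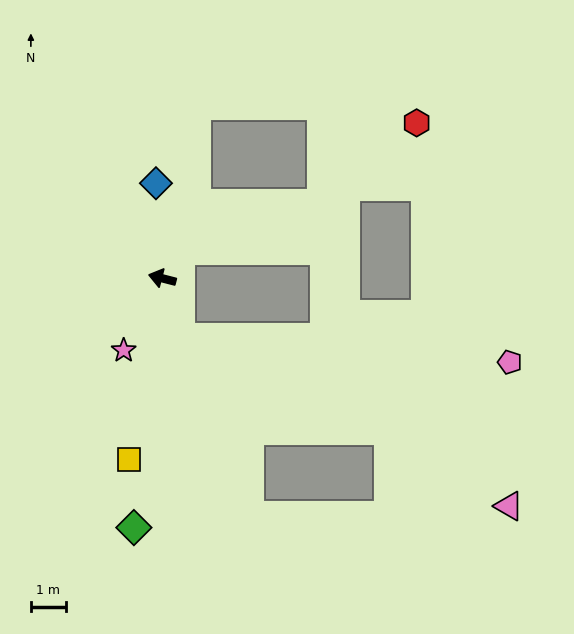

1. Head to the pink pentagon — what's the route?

blocked — turn left 121°, forward 1.8 m, then turn left 69°, forward 9.5 m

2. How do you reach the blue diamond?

turn right 72°, forward 2.7 m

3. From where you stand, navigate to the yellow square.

turn left 94°, forward 5.3 m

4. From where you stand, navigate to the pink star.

turn left 76°, forward 2.4 m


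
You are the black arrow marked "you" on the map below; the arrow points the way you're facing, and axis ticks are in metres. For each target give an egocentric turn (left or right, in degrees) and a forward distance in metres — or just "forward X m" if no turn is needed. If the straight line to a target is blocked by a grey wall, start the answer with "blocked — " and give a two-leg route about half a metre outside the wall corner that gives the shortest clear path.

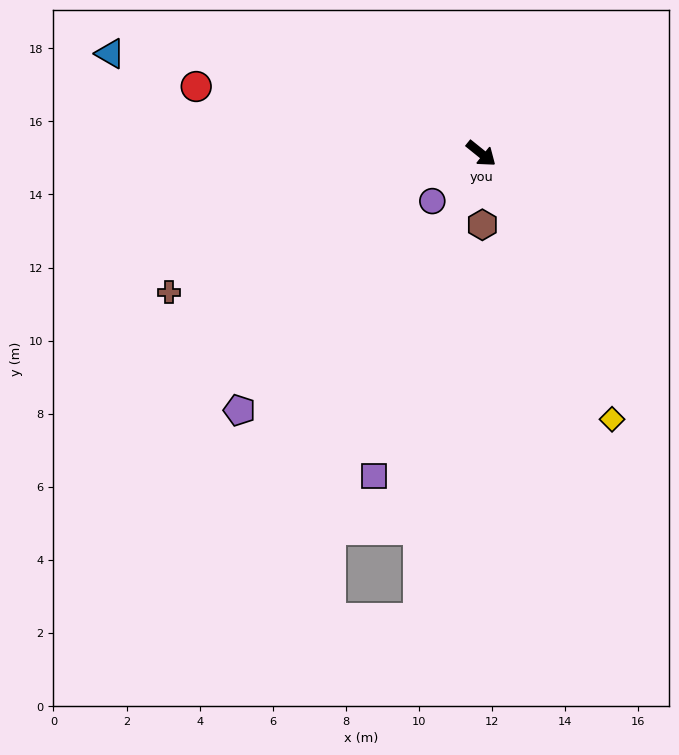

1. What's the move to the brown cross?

turn right 117°, forward 9.3 m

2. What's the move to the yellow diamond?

turn right 25°, forward 8.1 m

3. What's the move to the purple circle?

turn right 97°, forward 1.9 m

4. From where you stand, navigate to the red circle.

turn right 154°, forward 8.0 m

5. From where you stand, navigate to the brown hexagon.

turn right 50°, forward 2.0 m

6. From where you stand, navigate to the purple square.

turn right 70°, forward 9.3 m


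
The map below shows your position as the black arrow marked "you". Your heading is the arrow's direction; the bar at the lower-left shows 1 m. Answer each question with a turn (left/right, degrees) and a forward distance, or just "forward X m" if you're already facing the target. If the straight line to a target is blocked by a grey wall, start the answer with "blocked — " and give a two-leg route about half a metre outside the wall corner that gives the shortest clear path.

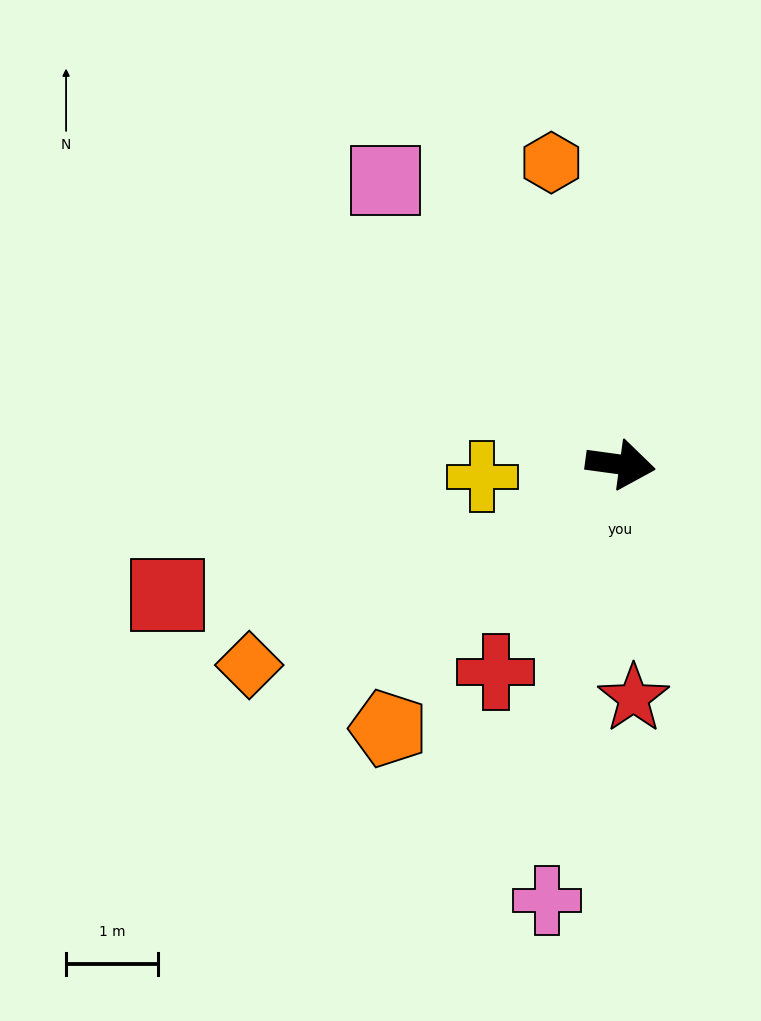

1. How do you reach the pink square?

turn left 137°, forward 4.0 m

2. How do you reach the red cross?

turn right 113°, forward 2.6 m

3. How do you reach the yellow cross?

turn right 167°, forward 1.5 m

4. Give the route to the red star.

turn right 79°, forward 2.5 m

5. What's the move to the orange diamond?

turn right 144°, forward 4.6 m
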